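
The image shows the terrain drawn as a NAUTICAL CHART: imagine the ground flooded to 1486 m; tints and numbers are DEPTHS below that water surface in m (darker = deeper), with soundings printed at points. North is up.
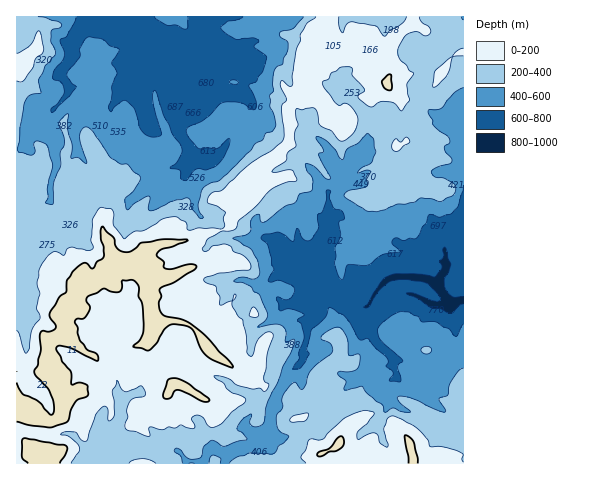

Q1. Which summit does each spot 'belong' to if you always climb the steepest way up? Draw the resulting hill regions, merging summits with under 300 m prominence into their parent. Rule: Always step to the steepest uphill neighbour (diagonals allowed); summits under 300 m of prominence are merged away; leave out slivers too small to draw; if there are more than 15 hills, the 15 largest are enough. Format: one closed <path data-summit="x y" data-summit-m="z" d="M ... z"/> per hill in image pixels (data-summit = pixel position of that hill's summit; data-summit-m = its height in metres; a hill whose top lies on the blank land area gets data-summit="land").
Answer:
<path data-summit="land" d="M463 16l-373 0-3 3-15 24-2 18-10 12 8 15-2 8-21 25-10 2-5 6-5 16-9 5 1 314 186 0 7-15 20 3 11-4 26-3 5-6-4-8 8-35 14-25 13-11 5-34 12-12-1-6-7-9-1-21 10-8 11 21 8 6 11 3 6 6 6 2 8-6 13 6-11 15-1 9 3 9 20 19 14 4 19 12 9-3 9-10 12-15-1-11 7 2z"/><path data-summit="land" d="M321 270l-10 8 1 21 7 9 1 6-12 12-5 34-13 11-14 25-6 18 0 12-2 5 4 8-3 5-5 2-23 2-11 4-20-3-6 14 259 1 1-124-7-3 0 13-20 23-9 3-19-12-14-4-20-19-3-9 1-9 11-15-13-6-8 6-6-2-6-6-11-3-8-6z"/><path data-summit="17 67" data-summit-m="1395" d="M89 16l-73 1 1 132 8-4 5-16 5-6 10-2 21-25 2-8-8-15 10-12 2-18z"/>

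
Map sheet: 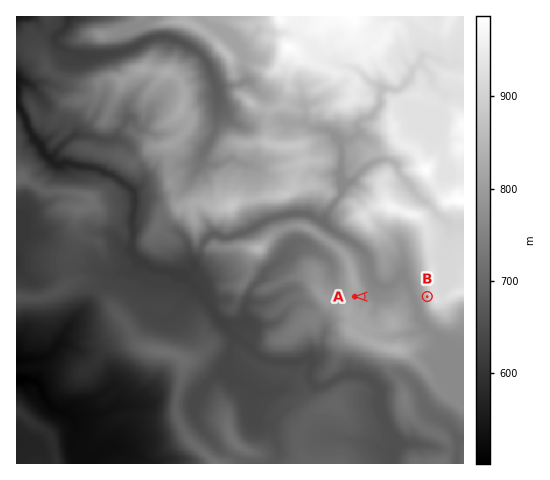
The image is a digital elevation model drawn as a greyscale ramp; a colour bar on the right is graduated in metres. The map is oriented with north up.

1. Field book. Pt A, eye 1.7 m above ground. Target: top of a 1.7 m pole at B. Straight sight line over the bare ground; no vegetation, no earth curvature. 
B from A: seen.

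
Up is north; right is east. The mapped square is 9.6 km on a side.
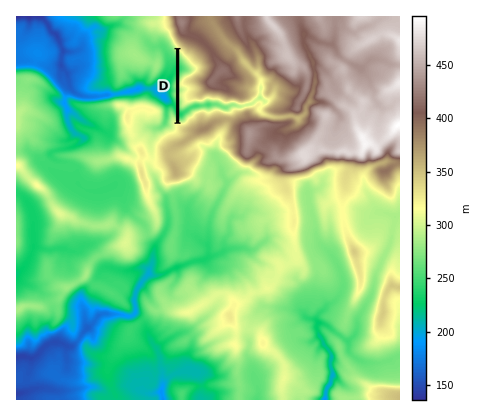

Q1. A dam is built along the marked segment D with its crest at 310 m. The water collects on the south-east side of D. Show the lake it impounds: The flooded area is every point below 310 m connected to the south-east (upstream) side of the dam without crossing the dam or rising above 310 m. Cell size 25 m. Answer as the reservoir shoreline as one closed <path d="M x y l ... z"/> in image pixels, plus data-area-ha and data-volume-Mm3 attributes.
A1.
<path d="M180 51l0 72 4 0 12-11 6-2 8 2 8-3 6 3 6 0 2-3 4-1 6 1 2-2 8-1 6-5 2 0 4 3 4-2-7-8 1-8-2-1-2 11-6 6-8 2-6 0-2-2-12 1-8-4-8-1-6 3-10 0-6 2-3-7 3-8-5-2 0-4 3-5 8-3 3-4 0-2-15-17z" data-area-ha="78" data-volume-Mm3="19.79"/>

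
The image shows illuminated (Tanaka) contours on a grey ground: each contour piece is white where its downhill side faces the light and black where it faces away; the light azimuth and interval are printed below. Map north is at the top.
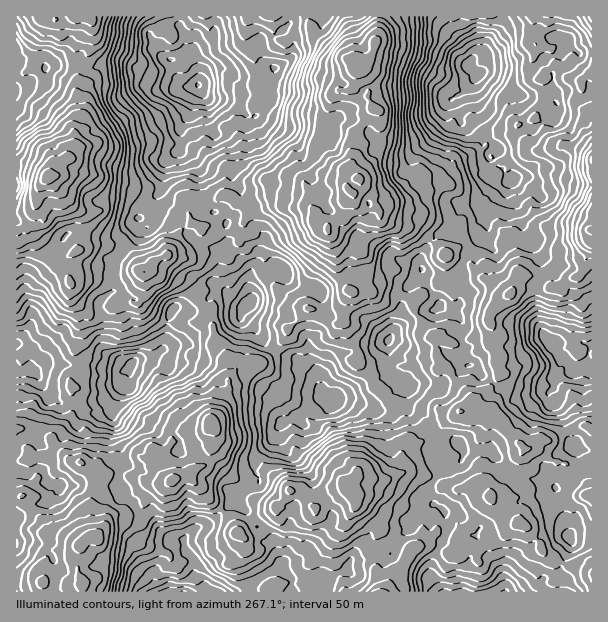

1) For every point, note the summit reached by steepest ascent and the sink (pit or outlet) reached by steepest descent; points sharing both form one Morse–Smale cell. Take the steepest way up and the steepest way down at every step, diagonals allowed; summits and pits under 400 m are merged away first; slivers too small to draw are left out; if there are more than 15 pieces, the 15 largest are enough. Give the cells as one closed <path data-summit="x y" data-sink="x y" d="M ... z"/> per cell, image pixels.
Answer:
<path data-summit="47 177" data-sink="470 63" d="M591 16l-143 1 4 13 20 24 0 6-3 5 11 10-6 6 0 15 7 27 11 18 7 8-3 1 2 2-6 7 13 12 6 11-16 0-7 6-8 14-18 3-2 2-8 18 2 9-14 0-10 9-9 15 1 11-19 22-3 27-9 20-4 4-12 4-15 0-10 6-12 3-8 8-8 14-1 13-3-18-10-16 0-14-8-15-13-11-23-4-14-9 2-9-4-13 4-11 6-9 0-6-18-15-6 0-6 4-2-1 0-22-8-9-6 0-8-4-10 14 6 6-2 12-12 10-12 2-16 7-14 13-9-1-7 5-12 2-38 0-4 4-4-1 2-12-3-13-10 4-8 0-11-8-9-18 1-17-6 9-10 5 0 197 10 0 12 8 13 3 18 21 11 2 10 7 5 0 7 5 8 0 7-5 5 0 9 7 6 0 12 6 16 2 7-4-5 0-5-6-8-15 0-6 11-2 9-11 5-1 9-9 15 0 6-4 5 5-2 19 11 18 7 7 12 6 15 19 16 6 5 0 12-14 9 0 16 16 6-8 11-7 13-5 12-13 5 3 13 2 12 0 8-5 5-5 3-24 4-4 10 2 5-4 9-13 28-15 8 0 9-13 10-7 10-11 3-6 0-18-6-13 1-12-6-14 6-12 18-15 5-15 7-2 13 3 14 11 9 0 7-8 11-3 5-8 1-9 8-15z"/><path data-summit="47 177" data-sink="198 84" d="M591 246l-7 14-1 9-5 8-11 3-7 8-9 0-14-11-13-3-6 2-6 15-18 15-6 15 6 11-1 12 6 13 0 18-9 14-10 7-13 16-8 0-28 15-11 15-13 0-4 4-3 24-10 8-15 2-13-2-5-3-12 13-13 5-11 7-6 8-16-16-9 0-12 14-21-6-7-6-3-8-5-5-12-6-10-11-8-14 2-19-5-5-6 4-15 0-9 9-5 1-9 11-11 2 0 6 8 15 5 6 5 0-7 4-16-2-8-4-10-2-9-7-5 0-7 5-8 0-7-5-5 0-10-7-11-2-18-21-13-3-12-8-9 0-1 163 575 1z"/><path data-summit="47 177" data-sink="198 84" d="M291 16l-274 0-1 214 10-4 6-9-1 17 13 22 7 4 8 0 13-5-1 27 7-4 38 0 12-2 7-5 9 1 14-13 12-6 19-5 11-14 0-6-6-6 10-13-5-5 5-9 0-7-10-29-5-5-9-4 1-24 11-13 0-6 6-14 0-7 9 11 24 5 17 13 7 1 7-8 2-6 7-4-1-12-4-5 5-3 3-9 13-7 7-8 0-16-11-8 9-9z"/><path data-summit="359 179" data-sink="470 63" d="M447 16l-67 0-2 22-4 4-1 11-5 7-14 0-2 3 2 6 8 6 6 15-1 6 6 14-19 25-4 12 2 15-3 3 0 5 5 6 6 3 1 6 14 11 15-2 20-13 16-5 0 10-10 10-11 4-13 2-9 8-22-1 6 6 1 6-4 18-6 6 8 12 2 19-8 13-9 3-5-5-8-17-1-15-9-27-12-7 0-6-8-15-5-6-39 0-19 8-9-2-6-4-9 0-16 10 1 4 12 2 8 9 1 23 7-4 6 0 16 12 2 9-6 9-4 11 4 13-2 9 14 9 23 4 13 11 8 15 0 14 10 16 3 18 1-13 8-14 8-8 12-3 10-6 15 0 12-4 4-4 9-20 3-27 19-22-1-11 9-15 10-9 14 0-2-9 8-18 2-2 18-3 12-18 8-3 11 1-6-11-13-12 0-2 2 1 4-6-2-2 3-1-15-20-9-27-1-21 6-6-11-10 3-5 0-6-20-24z"/><path data-summit="359 179" data-sink="198 84" d="M378 16l-85 0-1 5-9 9 11 8 0 16-7 8-11 5-5 11-5 3 4 5 1 12-7 4-2 6-7 8-7-1-17-13-24-5-9-12-6 28-11 13-1 24 9 4 9 11 6 23 0 7-5 6 2 5 3 2 3-4 14-8 9 0 6 4 9 2 19-8 39 0 5 6 8 15 0 6 12 7 0 5 8 16 2 21 8 17 5 5 9-3 8-13-1-15-9-16 6-6 4-18-1-6-6-6 22 1 9-8 13-2 11-4 10-10 0-10-3-1-13 6-20 13-15 2-12-9-3-8-6-3-5-6 0-5 3-3-2-15 4-12 19-25-6-14 1-6-6-15-8-6-2-6 2-3 14 0 5-7 1-11 4-4z"/>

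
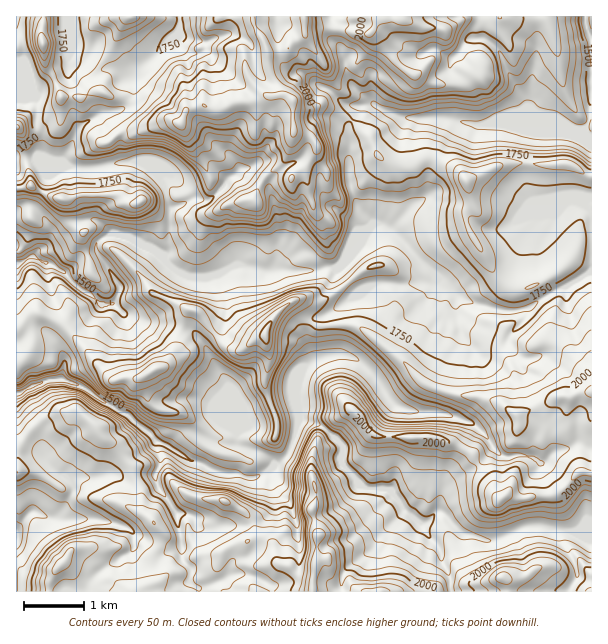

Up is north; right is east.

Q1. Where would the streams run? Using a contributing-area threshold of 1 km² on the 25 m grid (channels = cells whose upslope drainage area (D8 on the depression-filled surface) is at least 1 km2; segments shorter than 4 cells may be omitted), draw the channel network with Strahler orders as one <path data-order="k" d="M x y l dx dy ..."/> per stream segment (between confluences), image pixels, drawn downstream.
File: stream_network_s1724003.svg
<path data-order="1" d="M213 584l-6 1-1 2-11 0-6-5 0-4 2-2 0-9-9-9 0-15-2-1 0-9-1-2 0-4-2-2 0-12-3-3-6-10-9-11-3-6 0-4-1-2 0-4 4-6 0-14-1-1 0-9"/><path data-order="1" d="M134 548l0-14-6-6-6-3-3 0-6-3-8 0-1-1-5 0-1-2-45 0-2-1"/><path data-order="1" d="M563 530l-11 0-3-3-4 0-2-2-12 0-1 2-6 0-11 6-3 0-15 7-10 0-9-4-12-2 0-1-2 0-21-21-4 0-11 10-4 0-6-6-12-6"/><path data-order="2" d="M51 518l-7-2-8-4-4 0-15 15 0 4"/><path data-order="2" d="M404 510l-3-3 0-1-18-18-12 0-2-2-3 0-27-27 0-13-9-9-1-5-6-6-6-3-15-1-8 7"/><path data-order="1" d="M272 485l0-12-5 0"/><path data-order="1" d="M71 483l1 2 0 7-4 9-3 3 0 2-12 12-2 0"/><path data-order="2" d="M263 473l-6 4-12 0-5-3-13 0-2-1-6 0-4-3-6-2-3-3-6-3-5 0-1-1-6-2-8-6-4-1-3-3-11-6-4 0"/><path data-order="2" d="M267 473l-4 0"/><path data-order="1" d="M543 462l-3 0-4-4-6 0-2-2-4 0-2-1-18 1-6-3-6-6-4-9-15-15-3-1-5 0-7-5-5 0-1-1-9-2-2-1-21 0-1-2-8 0-1-1-3 0-2-2-3 0-6-3-10-10 0-2-3-3-2-4-3-3-3-6-16-17-6-3-8-1-1-2-12 0-2 2-4 0-2 1-7 2-6 4-2 0-15 15 0 51"/><path data-order="2" d="M158 443l0-2-2 0-7-9-5-1-16-15-8-3-9-8-7-3-20-15-6-3-12-3-4-3-15 2-8 4-6 0-10 8-6 1"/><path data-order="2" d="M294 429l0 3-1 2 0 6-2 1-3 12-21 20"/><path data-order="1" d="M237 393l0 51 5 3 4 0 2 2 12 3 6 3 6 6-2 4-7 8"/><path data-order="1" d="M507 344l0-5 2-3 15-15 1-3 0-9-1 0"/><path data-order="1" d="M459 327l0-9-1-1 0-6-2-2 0-15-3-3 0-1"/><path data-order="1" d="M123 314l-9-9-13 0-2-2"/><path data-order="2" d="M524 309l-5 0-1 2-15 0-2-2-6 0-1-1-5 0-1-2-11-1-16-8-8-7"/><path data-order="3" d="M99 303l-10-10-3 0-11-9-1 0-12-14-5-1-4-5-9-1-8-5-9 0-6 5-4 0"/><path data-order="2" d="M453 290l-22-23-2 0-4-4-2 0"/><path data-order="1" d="M378 284l3 0 2-2 6 0 1 2 23 0 1-2 20 0 0-4-5-9-6-6"/><path data-order="2" d="M270 270l-9 0-1-1-5 0-1-2-17 0-1 2-6 1-3 3-39 0-12-6-23-22"/><path data-order="2" d="M332 267l-8 0-4 3-50 0"/><path data-order="2" d="M423 263l-34-36"/><path data-order="1" d="M278 257l-2 1-1 8-5 4"/><path data-order="3" d="M153 245l-1-2-8-1-6-5-34 0-8 6 0 8 2 3 6 6 4 9 3 3 3 7 5 5 0 9-5 7 0 3-15 0"/><path data-order="2" d="M389 227l-6-3-8 3-40 40-3 0"/><path data-order="2" d="M170 210l0 39-3 3-2 0-10-7-2 0"/><path data-order="1" d="M410 207l-18 20-3 0"/><path data-order="1" d="M534 204l39 0 2 2 3 0 9 4 4 5 0 52-18 18-1 0-5 5-12 0-7 6-9 4-9 8-5 0-1 1"/><path data-order="2" d="M164 188l1 3 0 4 2 2 0 3 3 6 0 4"/><path data-order="1" d="M348 173l0 3 2 1 0 8 1 1 0 3 2 2 3 12 3 6 10 10 2 0 0 2-26 25-4 12-9 9"/><path data-order="1" d="M239 170l-12 10 0 2-6 6 0 1-9 9-3 2-17-2-12 8-9 1-1 3"/><path data-order="1" d="M69 149l-3 3-1 6 9 9 6 0 1 1 11 0 1-1 8 0 1-2 5 0 1-1 23-2 1 2 3 0 9 4 20 20"/><path data-order="2" d="M557 126l25 0 3-1 5-6 0-17 1-1 0-65-4-6 0-4-2-2 0-7"/><path data-order="1" d="M353 105l22 0"/><path data-order="2" d="M375 105l11 6 3 0 4 3 3 0 6 3 44 0 1 2 6 0 2 1 4 0 2 2 4 0 2 1 6 0 4 3 80 0"/><path data-order="1" d="M143 65l4-5 2 0 31-33"/><path data-order="1" d="M458 54l3-3 1-4 8-8 9 0 1-1 3 0 6 4 2 0 9 9 1 6 3 5 0 3 5 9 3 3 4 9 5 4 0 2 4 6 0 6 6 6 9 0 17 16"/><path data-order="1" d="M180 39l0-12"/><path data-order="1" d="M75 32l0-15"/><path data-order="2" d="M180 27l0-10-1 0"/>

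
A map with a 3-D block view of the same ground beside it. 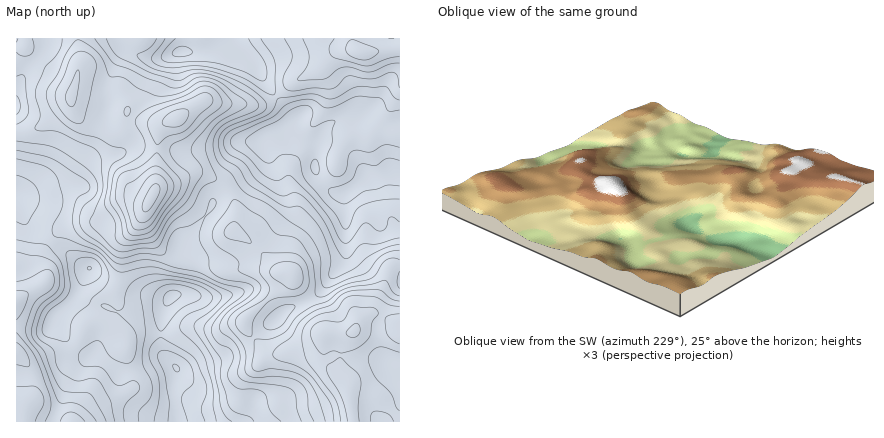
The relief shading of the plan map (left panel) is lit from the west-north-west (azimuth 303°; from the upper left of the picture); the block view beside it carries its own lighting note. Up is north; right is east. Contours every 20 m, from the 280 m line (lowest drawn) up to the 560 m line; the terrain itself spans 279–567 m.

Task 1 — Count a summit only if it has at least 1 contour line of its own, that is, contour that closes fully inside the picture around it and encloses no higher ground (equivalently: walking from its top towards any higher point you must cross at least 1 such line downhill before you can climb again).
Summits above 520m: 3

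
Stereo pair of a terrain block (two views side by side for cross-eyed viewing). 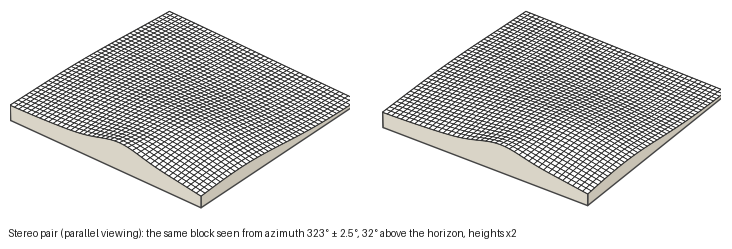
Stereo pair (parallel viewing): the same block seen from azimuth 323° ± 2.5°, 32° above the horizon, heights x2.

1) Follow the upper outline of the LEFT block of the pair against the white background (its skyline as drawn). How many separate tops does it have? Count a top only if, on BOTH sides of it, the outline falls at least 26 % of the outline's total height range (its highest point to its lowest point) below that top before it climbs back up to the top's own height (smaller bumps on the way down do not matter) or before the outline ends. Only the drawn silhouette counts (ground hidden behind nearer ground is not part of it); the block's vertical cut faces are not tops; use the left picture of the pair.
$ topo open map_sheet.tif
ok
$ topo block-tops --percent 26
1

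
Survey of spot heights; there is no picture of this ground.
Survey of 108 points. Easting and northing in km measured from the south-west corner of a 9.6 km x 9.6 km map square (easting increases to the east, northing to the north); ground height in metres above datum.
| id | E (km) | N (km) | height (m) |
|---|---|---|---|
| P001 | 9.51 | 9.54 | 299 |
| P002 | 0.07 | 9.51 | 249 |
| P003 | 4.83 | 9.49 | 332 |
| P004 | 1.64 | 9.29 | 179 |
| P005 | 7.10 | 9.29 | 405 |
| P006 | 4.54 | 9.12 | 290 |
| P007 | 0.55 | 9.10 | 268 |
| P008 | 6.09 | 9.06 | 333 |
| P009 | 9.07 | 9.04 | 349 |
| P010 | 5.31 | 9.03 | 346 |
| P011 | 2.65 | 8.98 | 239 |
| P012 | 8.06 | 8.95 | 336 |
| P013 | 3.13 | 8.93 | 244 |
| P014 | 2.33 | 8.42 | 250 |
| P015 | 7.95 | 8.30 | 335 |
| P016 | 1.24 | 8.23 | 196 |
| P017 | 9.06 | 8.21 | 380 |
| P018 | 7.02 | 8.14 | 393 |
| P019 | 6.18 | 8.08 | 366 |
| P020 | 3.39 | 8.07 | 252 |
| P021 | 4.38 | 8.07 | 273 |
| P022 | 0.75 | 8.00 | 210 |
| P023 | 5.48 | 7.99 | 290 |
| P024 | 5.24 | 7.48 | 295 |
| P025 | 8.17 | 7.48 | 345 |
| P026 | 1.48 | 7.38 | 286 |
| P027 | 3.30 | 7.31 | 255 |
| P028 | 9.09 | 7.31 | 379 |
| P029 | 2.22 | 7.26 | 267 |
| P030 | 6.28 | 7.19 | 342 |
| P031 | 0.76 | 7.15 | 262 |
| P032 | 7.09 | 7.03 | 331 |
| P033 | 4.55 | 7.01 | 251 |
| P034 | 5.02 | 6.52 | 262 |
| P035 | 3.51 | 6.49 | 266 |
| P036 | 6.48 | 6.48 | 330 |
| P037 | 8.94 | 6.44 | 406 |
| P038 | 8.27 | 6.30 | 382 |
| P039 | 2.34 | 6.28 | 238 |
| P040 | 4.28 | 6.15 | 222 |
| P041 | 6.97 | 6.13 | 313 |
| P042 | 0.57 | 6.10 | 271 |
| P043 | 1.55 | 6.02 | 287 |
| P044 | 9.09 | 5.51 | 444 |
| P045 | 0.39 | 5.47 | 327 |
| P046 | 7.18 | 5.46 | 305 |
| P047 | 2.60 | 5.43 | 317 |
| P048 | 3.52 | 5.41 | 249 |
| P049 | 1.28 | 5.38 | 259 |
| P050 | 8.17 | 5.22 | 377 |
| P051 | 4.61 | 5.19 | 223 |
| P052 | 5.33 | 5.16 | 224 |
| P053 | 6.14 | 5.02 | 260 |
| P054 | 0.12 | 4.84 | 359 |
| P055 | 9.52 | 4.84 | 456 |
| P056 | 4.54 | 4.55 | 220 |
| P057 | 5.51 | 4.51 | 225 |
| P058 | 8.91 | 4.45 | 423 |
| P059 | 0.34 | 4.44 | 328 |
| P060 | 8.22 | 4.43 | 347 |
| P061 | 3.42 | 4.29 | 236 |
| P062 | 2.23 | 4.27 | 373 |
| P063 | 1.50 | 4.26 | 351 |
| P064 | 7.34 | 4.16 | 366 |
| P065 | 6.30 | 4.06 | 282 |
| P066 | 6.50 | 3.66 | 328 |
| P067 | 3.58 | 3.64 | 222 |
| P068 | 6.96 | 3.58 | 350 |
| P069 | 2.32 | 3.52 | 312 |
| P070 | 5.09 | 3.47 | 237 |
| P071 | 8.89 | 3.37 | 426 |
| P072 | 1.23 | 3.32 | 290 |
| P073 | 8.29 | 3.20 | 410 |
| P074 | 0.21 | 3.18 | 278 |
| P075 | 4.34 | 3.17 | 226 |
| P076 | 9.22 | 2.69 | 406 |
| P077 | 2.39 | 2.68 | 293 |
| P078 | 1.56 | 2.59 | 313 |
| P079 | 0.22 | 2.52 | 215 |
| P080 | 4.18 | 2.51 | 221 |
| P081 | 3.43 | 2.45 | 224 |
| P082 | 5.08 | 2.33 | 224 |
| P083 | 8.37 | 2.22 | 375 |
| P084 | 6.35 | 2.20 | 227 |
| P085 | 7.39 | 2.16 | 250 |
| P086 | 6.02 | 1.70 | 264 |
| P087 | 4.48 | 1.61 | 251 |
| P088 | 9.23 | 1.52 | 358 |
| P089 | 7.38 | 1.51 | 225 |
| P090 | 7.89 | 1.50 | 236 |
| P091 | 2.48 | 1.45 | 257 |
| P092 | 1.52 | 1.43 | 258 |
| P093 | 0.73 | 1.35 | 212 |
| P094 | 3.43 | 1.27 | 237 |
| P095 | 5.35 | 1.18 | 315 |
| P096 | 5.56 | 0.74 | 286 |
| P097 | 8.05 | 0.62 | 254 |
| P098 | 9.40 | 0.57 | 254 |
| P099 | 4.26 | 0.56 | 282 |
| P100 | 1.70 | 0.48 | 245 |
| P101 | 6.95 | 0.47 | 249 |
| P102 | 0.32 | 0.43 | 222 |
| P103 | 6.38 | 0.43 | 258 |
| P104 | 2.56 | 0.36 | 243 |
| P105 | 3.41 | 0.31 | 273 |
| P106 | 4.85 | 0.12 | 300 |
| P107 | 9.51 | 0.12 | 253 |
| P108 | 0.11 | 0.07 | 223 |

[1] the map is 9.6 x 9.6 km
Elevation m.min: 175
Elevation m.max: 460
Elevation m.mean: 290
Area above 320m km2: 28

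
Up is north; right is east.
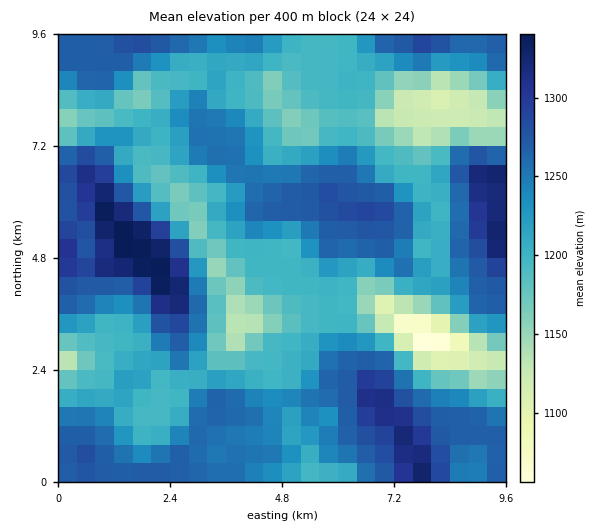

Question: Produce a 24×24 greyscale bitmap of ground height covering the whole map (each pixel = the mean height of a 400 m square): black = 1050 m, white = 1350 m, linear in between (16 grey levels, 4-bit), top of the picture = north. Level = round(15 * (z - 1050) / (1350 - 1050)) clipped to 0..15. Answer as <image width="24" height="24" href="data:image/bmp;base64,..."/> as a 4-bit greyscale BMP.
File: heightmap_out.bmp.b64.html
<image width="24" height="24" href="data:image/bmp;base64,Qk2WAQAAAAAAAHYAAAAoAAAAGAAAABgAAAABAAQAAAAAACABAAATCwAAEwsAABAAAAAAAAAAAAAAABEREQAiIiIAMzMzAERERABVVVUAZmZmAHd3dwCIiIgAmZmZAKqqqgC7u7sAzMzMAN3d3QDu7u4A////ALu7u7uqqYeIq97Kq7y6mruqqpiqvN3Kq7upiKuqqomrzO27u6qod4q7qoqbzdy7uoiId3q7qaqr3bqpiGd5h4iIh4m7zKdmVUZ4iKh3d4iru3MzNGd3irlkZ3iZlzACRph4m8p0Rnd3ZBElibqpret0Vnd3U0V5u7u7zupld3eHVoiKu8ze7tlWd3iYiamKvNvf7sdnd3m7u6eLzszu7IZ4qZq7u7iLzrztuGaJu7vMzLiK3s3rl2d5q7vLu5iL3c3Jdneaqqu7qHeL7ry4d4qqmIial3Z6u3iZiJqql2Z3dlRGVVZ3eJqph2Z3dERERHiGZ5qHdmd3dUMzRau5Z3iIdnd4hlVFaLu7qYiIh3d3iJqZm7u7y7qaqYd3m7y7uw=="/>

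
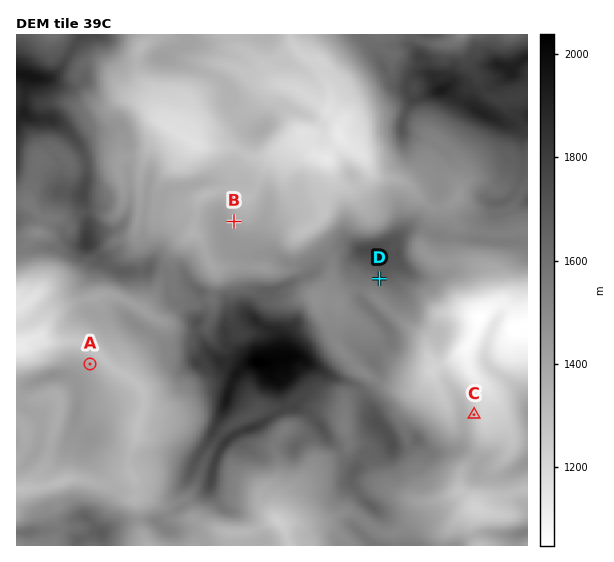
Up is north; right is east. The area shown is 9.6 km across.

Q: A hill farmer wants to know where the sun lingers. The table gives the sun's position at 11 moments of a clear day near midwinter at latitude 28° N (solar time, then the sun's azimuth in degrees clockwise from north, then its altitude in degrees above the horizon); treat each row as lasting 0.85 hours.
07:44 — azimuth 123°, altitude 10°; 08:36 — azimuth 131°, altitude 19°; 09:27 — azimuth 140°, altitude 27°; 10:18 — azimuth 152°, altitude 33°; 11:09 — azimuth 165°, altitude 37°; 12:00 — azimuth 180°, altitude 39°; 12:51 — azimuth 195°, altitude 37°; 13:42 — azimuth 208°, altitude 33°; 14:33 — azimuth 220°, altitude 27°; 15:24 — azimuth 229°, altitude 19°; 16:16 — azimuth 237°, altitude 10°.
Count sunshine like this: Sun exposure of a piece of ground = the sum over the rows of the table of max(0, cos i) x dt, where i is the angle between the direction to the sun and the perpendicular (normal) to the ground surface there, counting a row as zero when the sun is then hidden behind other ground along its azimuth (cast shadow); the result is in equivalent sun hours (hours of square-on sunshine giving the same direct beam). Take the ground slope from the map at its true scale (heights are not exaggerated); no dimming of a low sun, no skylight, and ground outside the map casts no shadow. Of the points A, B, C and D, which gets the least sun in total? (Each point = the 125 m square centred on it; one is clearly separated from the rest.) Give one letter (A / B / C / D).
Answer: A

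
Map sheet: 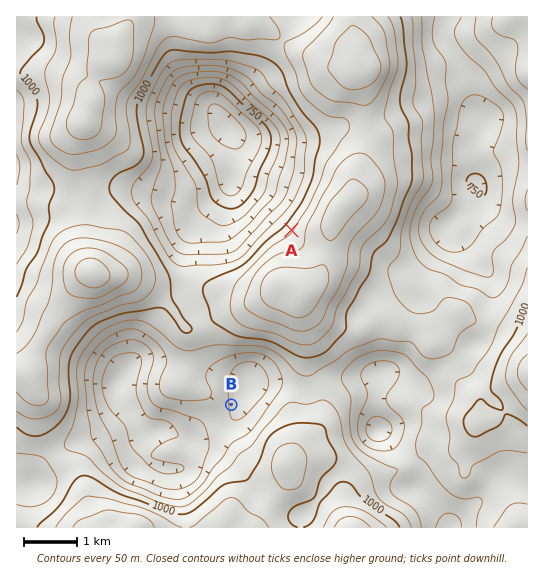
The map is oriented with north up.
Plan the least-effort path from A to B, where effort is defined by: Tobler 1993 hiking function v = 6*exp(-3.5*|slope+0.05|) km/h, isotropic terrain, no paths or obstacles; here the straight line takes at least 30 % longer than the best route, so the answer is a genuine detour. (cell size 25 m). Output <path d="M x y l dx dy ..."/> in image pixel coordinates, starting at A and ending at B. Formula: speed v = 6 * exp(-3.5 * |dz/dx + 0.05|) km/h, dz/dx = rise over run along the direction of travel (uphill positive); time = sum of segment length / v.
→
<path d="M291 230l-6 7-11 5-44 44-15 29 0 58 16 32"/>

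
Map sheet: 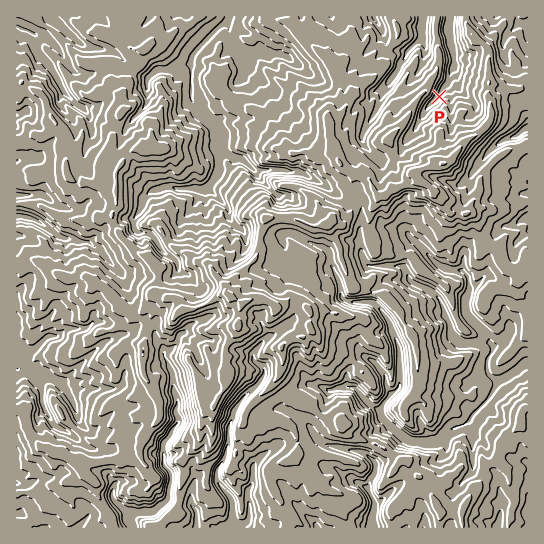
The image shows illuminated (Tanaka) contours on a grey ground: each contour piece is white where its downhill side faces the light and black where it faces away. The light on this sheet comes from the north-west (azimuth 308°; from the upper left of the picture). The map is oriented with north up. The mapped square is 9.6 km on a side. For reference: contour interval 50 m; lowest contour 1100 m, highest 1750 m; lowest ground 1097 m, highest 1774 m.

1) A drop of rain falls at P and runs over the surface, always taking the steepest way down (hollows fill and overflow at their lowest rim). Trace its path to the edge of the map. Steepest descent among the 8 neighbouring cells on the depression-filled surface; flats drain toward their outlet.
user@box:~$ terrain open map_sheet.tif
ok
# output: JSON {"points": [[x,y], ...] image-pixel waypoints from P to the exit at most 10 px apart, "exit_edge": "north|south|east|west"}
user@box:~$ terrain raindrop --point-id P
{"points": [[439, 97], [445, 86], [450, 75], [454, 65], [453, 54], [451, 43], [449, 33], [450, 22], [450, 17]], "exit_edge": "north"}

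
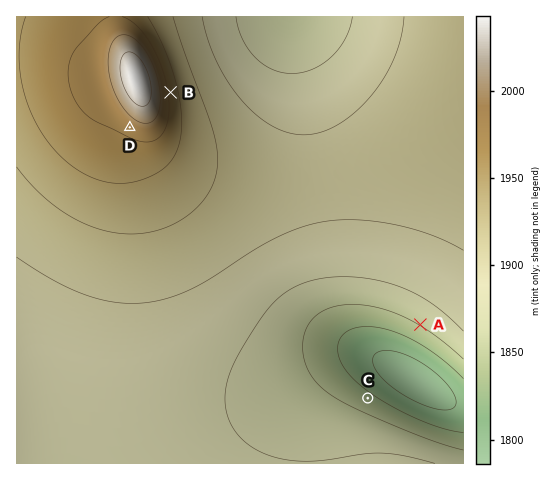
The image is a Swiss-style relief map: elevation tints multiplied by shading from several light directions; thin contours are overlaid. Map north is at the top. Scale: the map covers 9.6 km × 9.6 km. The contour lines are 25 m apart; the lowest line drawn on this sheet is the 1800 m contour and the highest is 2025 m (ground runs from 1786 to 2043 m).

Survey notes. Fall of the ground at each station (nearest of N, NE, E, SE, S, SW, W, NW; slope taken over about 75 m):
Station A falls SW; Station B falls E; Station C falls NE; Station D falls SW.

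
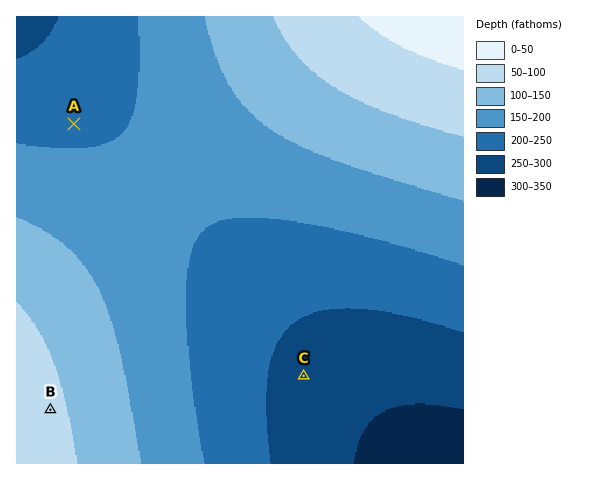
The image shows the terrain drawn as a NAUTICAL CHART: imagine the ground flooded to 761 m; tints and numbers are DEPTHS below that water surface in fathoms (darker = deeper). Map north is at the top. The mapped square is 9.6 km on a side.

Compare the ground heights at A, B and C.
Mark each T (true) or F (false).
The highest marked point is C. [F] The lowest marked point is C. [T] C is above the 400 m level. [F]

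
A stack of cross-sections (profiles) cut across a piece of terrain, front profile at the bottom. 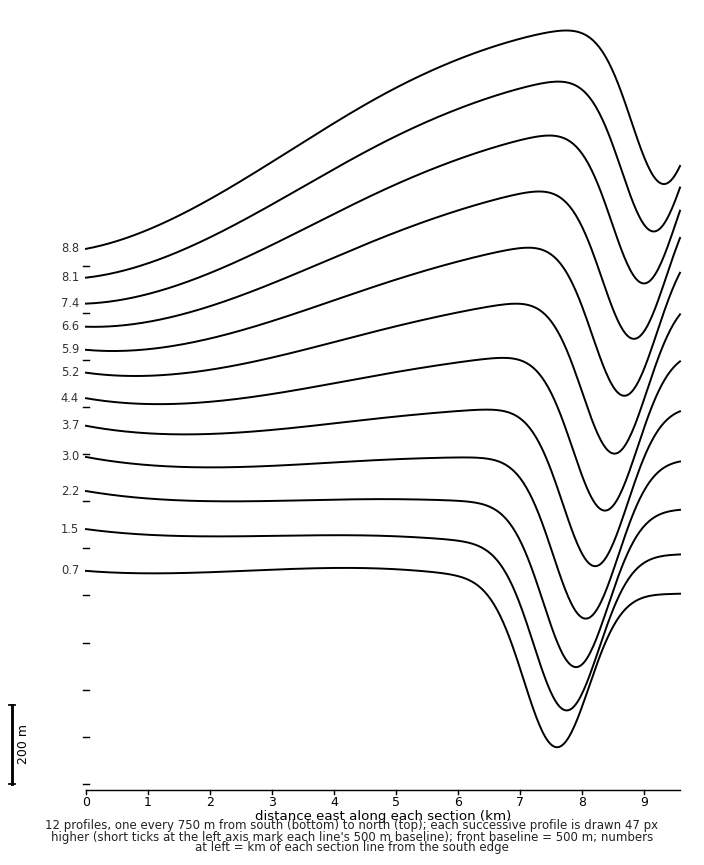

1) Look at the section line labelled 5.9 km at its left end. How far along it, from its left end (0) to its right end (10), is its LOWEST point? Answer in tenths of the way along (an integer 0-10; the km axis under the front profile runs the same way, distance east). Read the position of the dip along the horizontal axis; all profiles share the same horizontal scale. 9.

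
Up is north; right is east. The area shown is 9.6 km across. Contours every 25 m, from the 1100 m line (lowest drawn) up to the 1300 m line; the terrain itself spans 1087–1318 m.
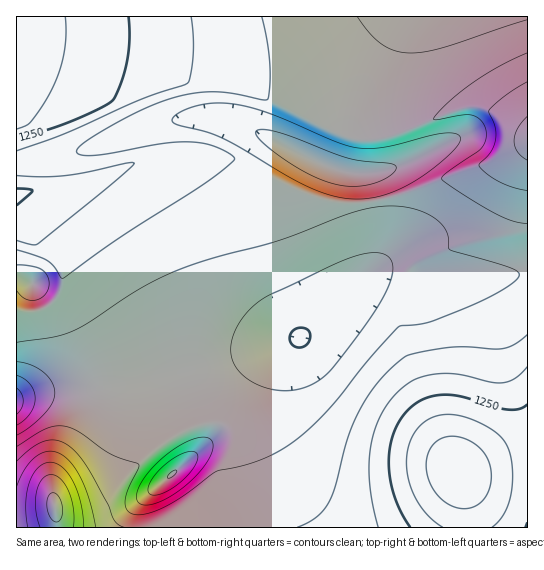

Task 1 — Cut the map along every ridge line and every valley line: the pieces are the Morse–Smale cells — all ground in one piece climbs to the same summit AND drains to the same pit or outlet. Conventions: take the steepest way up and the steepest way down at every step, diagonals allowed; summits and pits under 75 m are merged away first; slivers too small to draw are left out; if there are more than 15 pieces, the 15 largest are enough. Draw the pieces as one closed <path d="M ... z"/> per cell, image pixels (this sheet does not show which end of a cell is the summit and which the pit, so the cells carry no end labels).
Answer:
<path d="M527 16l-510 0-1 382 38-7 52-3 61-12 48-12 83-25 63-55 18-9 16 1 16 7 19 0 97-10z"/><path d="M527 273l-97 10-19 0-21-8-16 1-20 13-53 48-60 23-24 15-6 10-3 13 3 27-2 10-6 12-15 14 6-1 9 4 12 11 2 52 310 1z"/><path d="M274 347l-73 21-66 15-38 6-54 3-26 7-1 128 201 1 0-27-2-26-5-6-12-8-5-1-6 2 16-15 6-12 0-46 7-14 11-8z"/>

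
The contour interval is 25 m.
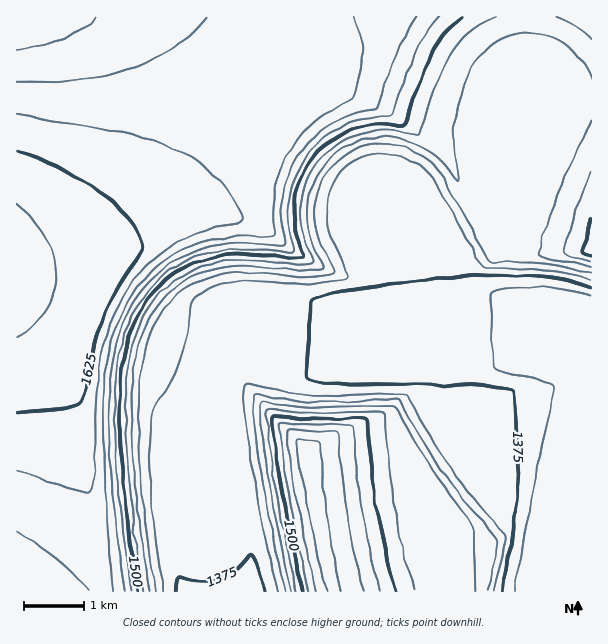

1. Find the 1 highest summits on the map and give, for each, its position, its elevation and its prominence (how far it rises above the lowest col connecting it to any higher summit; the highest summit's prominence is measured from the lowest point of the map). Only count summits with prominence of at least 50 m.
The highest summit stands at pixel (306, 450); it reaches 1586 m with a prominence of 197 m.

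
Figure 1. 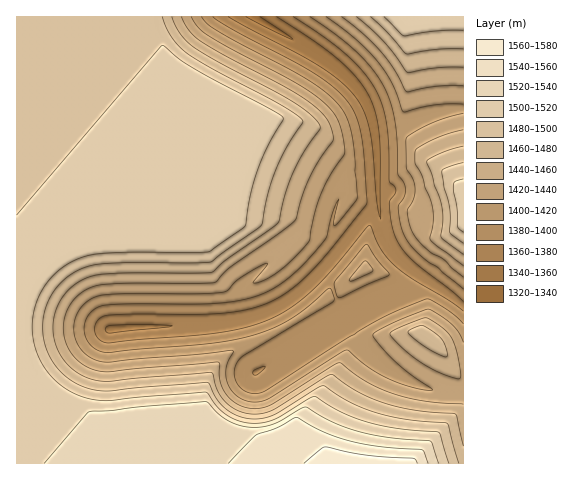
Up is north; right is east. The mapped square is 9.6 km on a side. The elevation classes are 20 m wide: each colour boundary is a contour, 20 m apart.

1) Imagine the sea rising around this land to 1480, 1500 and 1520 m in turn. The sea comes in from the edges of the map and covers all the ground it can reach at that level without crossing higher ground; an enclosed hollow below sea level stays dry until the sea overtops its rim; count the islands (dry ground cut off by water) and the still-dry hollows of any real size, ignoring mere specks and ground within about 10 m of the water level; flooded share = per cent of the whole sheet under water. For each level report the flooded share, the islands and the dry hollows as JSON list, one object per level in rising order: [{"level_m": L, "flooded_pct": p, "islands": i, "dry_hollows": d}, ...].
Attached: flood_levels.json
[{"level_m": 1480, "flooded_pct": 53, "islands": 0, "dry_hollows": 0}, {"level_m": 1500, "flooded_pct": 68, "islands": 0, "dry_hollows": 0}, {"level_m": 1520, "flooded_pct": 92, "islands": 0, "dry_hollows": 0}]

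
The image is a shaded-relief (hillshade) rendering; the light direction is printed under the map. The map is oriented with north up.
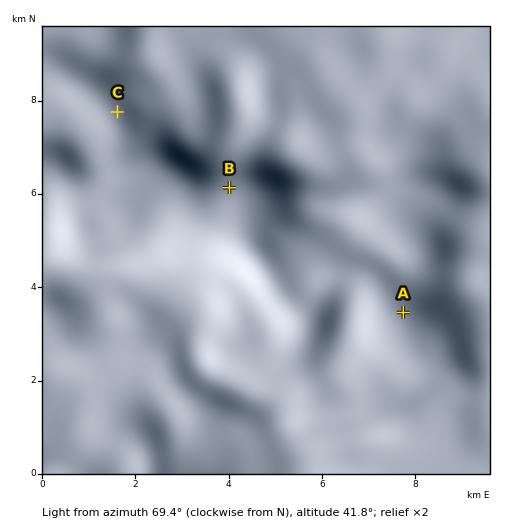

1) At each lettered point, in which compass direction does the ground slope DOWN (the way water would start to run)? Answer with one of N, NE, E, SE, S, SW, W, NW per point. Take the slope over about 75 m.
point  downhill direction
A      W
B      S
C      SW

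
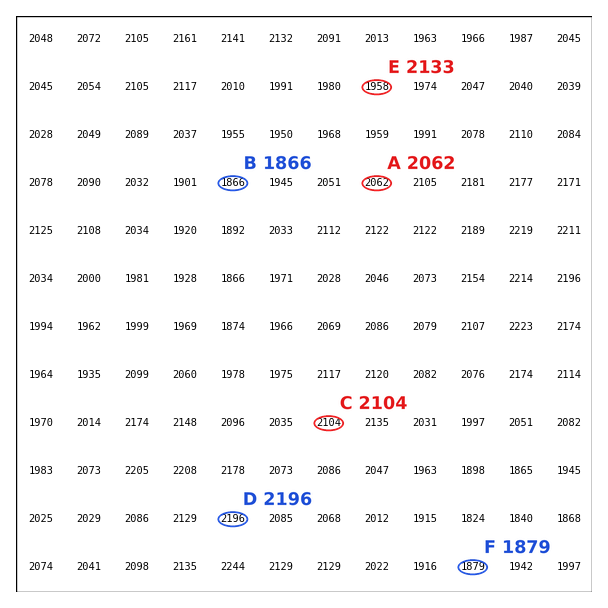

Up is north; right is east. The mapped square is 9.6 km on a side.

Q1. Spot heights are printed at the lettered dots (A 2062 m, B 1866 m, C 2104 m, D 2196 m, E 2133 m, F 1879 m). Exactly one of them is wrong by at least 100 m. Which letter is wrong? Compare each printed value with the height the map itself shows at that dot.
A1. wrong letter E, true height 1958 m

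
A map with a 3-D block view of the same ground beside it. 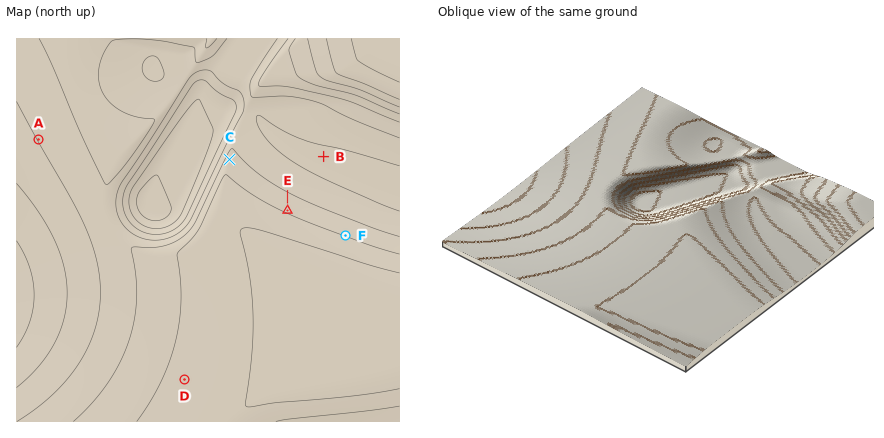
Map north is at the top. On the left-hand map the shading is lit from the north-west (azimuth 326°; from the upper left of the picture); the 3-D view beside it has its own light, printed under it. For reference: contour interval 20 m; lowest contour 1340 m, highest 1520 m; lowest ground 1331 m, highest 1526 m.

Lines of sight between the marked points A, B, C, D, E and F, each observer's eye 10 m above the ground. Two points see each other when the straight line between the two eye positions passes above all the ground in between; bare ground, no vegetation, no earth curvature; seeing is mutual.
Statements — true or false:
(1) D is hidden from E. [true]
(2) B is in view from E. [true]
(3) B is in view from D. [false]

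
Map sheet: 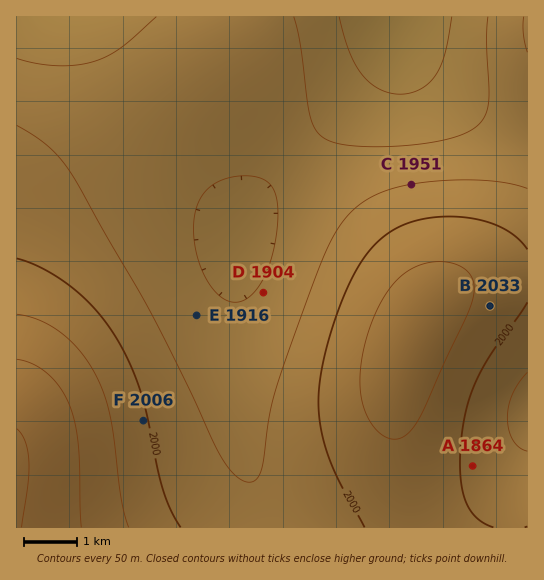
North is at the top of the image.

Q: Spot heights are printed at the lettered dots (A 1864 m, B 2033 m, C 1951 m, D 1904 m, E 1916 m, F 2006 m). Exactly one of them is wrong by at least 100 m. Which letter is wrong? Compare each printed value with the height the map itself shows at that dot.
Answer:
A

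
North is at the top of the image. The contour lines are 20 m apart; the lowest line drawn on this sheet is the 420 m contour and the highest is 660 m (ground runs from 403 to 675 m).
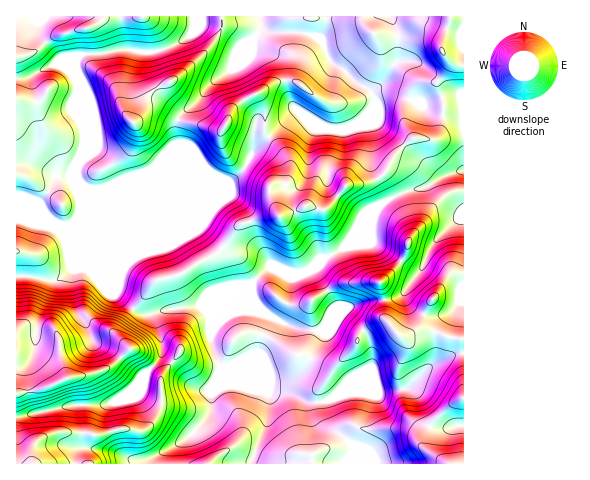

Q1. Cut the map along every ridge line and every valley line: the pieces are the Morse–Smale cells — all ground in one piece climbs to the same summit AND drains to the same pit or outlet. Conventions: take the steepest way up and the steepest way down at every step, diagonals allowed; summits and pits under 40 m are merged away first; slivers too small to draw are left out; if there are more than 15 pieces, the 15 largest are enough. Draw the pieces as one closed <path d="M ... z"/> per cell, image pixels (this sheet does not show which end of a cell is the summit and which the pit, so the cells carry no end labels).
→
<path d="M392 94l-13 1-5 4-3 11-11 11-16 8-17-1-30-16-45 41-8 16-12 11-10 5-106 0-14 4-13 0-8-6-1 26 35 85 21 17 7 4 8 0 13-5 40-6 48-21 17-15 11 0 13 5 15-1 11-6 7-8 17-10 29-28 11-17 21-11 21-4 22-13 16-4 1-53-29-4-22-14z"/><path d="M81 210l-4 8-8 7-9 0-8-4-36 0 0 195 8 0 44-10 43-3 14-8 20-20-3 16 12 5 13 0 20-8 20 2 10-14-6 19 1 11-2 8-24 26-27 14-4 4-1 5 97 1 16-40 2-28-6-6-25-9-13-13 10-2 42 16 17-4 11-10 18-32-4-6 17-22 0-3-18-28-2-8-11 4-12 0-13-5-11 0-17 15-48 21-61 11-28-21z"/><path d="M463 171l-16 4-22 13-14 2-18 7-10 6-7 7-4 12 0 20 39 26 6 2 5-1-20 26-12 5-27 2-33 13-7 13-4 2 4 6-15 28-10 11-8 5-10 2-10-1-35-15-10 2 13 13 25 9 6 6-1 23-14 35-2 10 212-1z"/><path d="M194 16l-178 1 1 203 35 1 8 4 9 0 10-10 1-33-3-14 7-23 0-16-4-10 0-38-3-11 1-13 4-3 15 0 20-4 15 0 7 2 25-2 17-8 11-9z"/><path d="M197 16l-2 1-2 12-4 7-25 14-10 2-37-2-20 4-15 0-4 3-1 13 3 11 0 38 4 10 0 16-5 12-2 17 7 12 5 3 13 0 17-5 32-14 11-13 15-13-1-19 6-12 19-15 13-17 19-14 6-14 10-11-8 2-12-13-12-5-15-2z"/><path d="M252 39l-13 14-6 14-19 14-13 17-19 15-6 12 1 19-8 6-18 20-34 15 105 0 7-2 15-14 8-16 46-42-7-7-3-9-4-34-6-5-23-6z"/><path d="M144 376l-19 19-14 8-43 3-51 10-1 47 137 1 2-6 4-4 27-14 20-21 5-8 0-16 6-16-10 11-20-2-20 8-13 0-12-5z"/><path d="M390 16l-192 1 4 7 15 2 12 5 12 13 11-5 10-13 2 4 8 2 28 0 15 4 8 6 10 22 13 7 10 11 16 9 14-10 4-11 8-8 0-30z"/><path d="M262 26l-9 14 0 8 25 8 6 5 4 34 3 9 9 9 27 15 17 1 16-8 11-11 3-7-2-11-16-10-10-11-15-9-8-20-5-5-18-5-28 0-8-2z"/><path d="M463 16l-72 0 7 16 0 30-8 8-4 11-15 10 3 7 8-4 10 0 22 7 12 1 20-7 13-1 4 10z"/><path d="M372 218l-29 30-17 10-10 11 2 8 18 28-4 10 31-13 32-4 11-7 14-19-48-30z"/><path d="M459 94l-13 1-20 7-10 0 19 12 28 4 1-14z"/>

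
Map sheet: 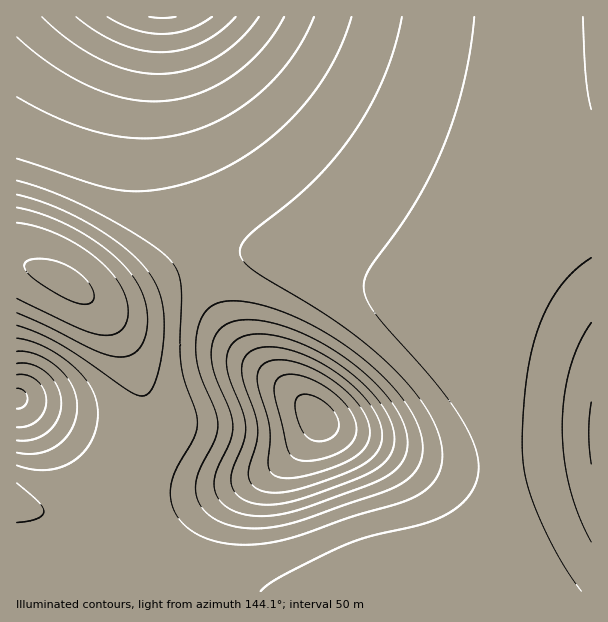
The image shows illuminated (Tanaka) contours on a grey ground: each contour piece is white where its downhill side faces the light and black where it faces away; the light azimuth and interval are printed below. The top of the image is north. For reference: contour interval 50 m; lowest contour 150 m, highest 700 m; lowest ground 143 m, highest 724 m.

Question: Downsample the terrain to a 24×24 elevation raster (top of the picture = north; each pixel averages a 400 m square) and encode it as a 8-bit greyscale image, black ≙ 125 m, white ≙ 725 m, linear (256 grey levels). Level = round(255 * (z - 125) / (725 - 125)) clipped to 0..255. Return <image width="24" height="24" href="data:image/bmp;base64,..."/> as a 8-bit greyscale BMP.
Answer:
<image width="24" height="24" href="data:image/bmp;base64,Qk12BgAAAAAAADYEAAAoAAAAGAAAABgAAAABAAgAAAAAAEACAAATCwAAEwsAAAABAAAAAAAAAAAAAAEBAQACAgIAAwMDAAQEBAAFBQUABgYGAAcHBwAICAgACQkJAAoKCgALCwsADAwMAA0NDQAODg4ADw8PABAQEAAREREAEhISABMTEwAUFBQAFRUVABYWFgAXFxcAGBgYABkZGQAaGhoAGxsbABwcHAAdHR0AHh4eAB8fHwAgICAAISEhACIiIgAjIyMAJCQkACUlJQAmJiYAJycnACgoKAApKSkAKioqACsrKwAsLCwALS0tAC4uLgAvLy8AMDAwADExMQAyMjIAMzMzADQ0NAA1NTUANjY2ADc3NwA4ODgAOTk5ADo6OgA7OzsAPDw8AD09PQA+Pj4APz8/AEBAQABBQUEAQkJCAENDQwBEREQARUVFAEZGRgBHR0cASEhIAElJSQBKSkoAS0tLAExMTABNTU0ATk5OAE9PTwBQUFAAUVFRAFJSUgBTU1MAVFRUAFVVVQBWVlYAV1dXAFhYWABZWVkAWlpaAFtbWwBcXFwAXV1dAF5eXgBfX18AYGBgAGFhYQBiYmIAY2NjAGRkZABlZWUAZmZmAGdnZwBoaGgAaWlpAGpqagBra2sAbGxsAG1tbQBubm4Ab29vAHBwcABxcXEAcnJyAHNzcwB0dHQAdXV1AHZ2dgB3d3cAeHh4AHl5eQB6enoAe3t7AHx8fAB9fX0Afn5+AH9/fwCAgIAAgYGBAIKCggCDg4MAhISEAIWFhQCGhoYAh4eHAIiIiACJiYkAioqKAIuLiwCMjIwAjY2NAI6OjgCPj48AkJCQAJGRkQCSkpIAk5OTAJSUlACVlZUAlpaWAJeXlwCYmJgAmZmZAJqamgCbm5sAnJycAJ2dnQCenp4An5+fAKCgoAChoaEAoqKiAKOjowCkpKQApaWlAKampgCnp6cAqKioAKmpqQCqqqoAq6urAKysrACtra0Arq6uAK+vrwCwsLAAsbGxALKysgCzs7MAtLS0ALW1tQC2trYAt7e3ALi4uAC5ubkAurq6ALu7uwC8vLwAvb29AL6+vgC/v78AwMDAAMHBwQDCwsIAw8PDAMTExADFxcUAxsbGAMfHxwDIyMgAycnJAMrKygDLy8sAzMzMAM3NzQDOzs4Az8/PANDQ0ADR0dEA0tLSANPT0wDU1NQA1dXVANbW1gDX19cA2NjYANnZ2QDa2toA29vbANzc3ADd3d0A3t7eAN/f3wDg4OAA4eHhAOLi4gDj4+MA5OTkAOXl5QDm5uYA5+fnAOjo6ADp6ekA6urqAOvr6wDs7OwA7e3tAO7u7gDv7+8A8PDwAPHx8QDy8vIA8/PzAPT09AD19fUA9vb2APf39wD4+PgA+fn5APr6+gD7+/sA/Pz8AP39/QD+/v4A////AFhWVFJRUFBPTk1LSUZEQkA+PTw7PD9FTVNSUFBQUFJUV1dVUUxIRUNBPz49P0JKVU1NTU5PUlhham9vaF5VT0tIRUNBQkZPXEhMTU5PVV9wg5OZkoNzZ19XUEpFRUpUY1BUU1FQVWB1kKy9v7Sij35tXVBIR0xXaGtpX1ZRUlpsiKrJ297Rup1/ZVNJSE5abJCCbVxST1Rie5/H5/bu0amCY1BHR05bbayUdl5RTVJhfKLN7/vsyJx0WUpERk5bba2ScVhLSlRqirLW6+fNpX5gTURCRU1aaop2WUM8QlZzlbXLzbyefWFPRUFBRExXZV5LNCcpOlV0kKOon4tzXk9GQUBAQ0pTXzMiFRIeNlVvf4WBdmhaT0hDQUBAQkdPWBQMCQ4hPVdobm1nX1dQS0dEQkBAQkVKUgsKDRszTV5kZGFdWFNPS0hFQ0FAQUNGSxAUITZOXmRlY2BcWFRRTkpHREJBQEFDRScyRVhlamtpZmNgXFhUUE1JRkNBQD8/QE1ZZm9yc3JwbWllYVxYVE9MSEVCQD49PWxzeHt8fHp4dHBrZmFcV1JOSkZDQD08Onx/goSFhoSCfXhybGZgW1VQTEdDQD07OISHi46RkpGNiIJ6c2xlXlhTTklEQT06N4uQlZqeoJ+clY2Ee3JqYlxVT0pFQT06NpSaoamvsrKtpZqOg3lvZl9YUUxGQj46Np2msLrDycnDt6majH90amFaU01HQj46Nqi0wc/c5ebdzbqnlYZ5bmRbVE5IQz46Ng=="/>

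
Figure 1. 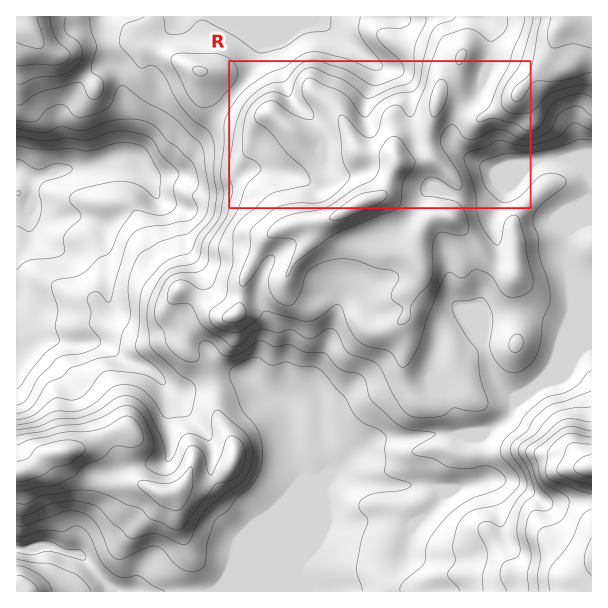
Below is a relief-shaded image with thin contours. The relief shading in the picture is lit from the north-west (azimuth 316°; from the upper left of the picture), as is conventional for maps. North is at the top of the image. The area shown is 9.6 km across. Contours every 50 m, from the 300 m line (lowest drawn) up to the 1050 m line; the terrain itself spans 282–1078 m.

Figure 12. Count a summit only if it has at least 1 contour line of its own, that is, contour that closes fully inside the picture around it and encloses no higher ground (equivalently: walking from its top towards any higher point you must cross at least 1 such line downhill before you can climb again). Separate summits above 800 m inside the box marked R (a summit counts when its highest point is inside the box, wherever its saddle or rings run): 2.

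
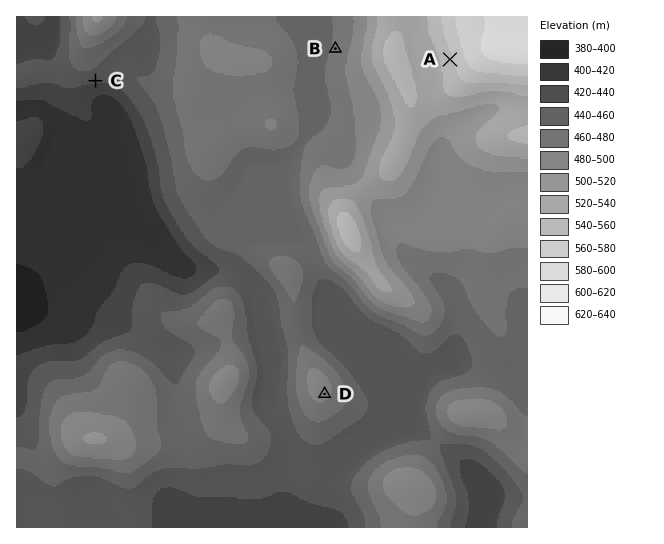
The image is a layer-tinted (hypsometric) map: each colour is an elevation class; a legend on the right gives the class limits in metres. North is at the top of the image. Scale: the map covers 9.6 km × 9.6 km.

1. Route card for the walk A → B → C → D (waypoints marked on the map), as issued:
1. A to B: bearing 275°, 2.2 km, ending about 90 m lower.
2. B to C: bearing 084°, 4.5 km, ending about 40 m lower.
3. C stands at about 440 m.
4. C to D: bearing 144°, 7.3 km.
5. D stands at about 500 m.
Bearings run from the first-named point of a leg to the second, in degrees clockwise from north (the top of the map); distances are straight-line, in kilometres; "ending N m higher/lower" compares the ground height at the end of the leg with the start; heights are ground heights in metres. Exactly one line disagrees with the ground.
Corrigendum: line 2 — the bearing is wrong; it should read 262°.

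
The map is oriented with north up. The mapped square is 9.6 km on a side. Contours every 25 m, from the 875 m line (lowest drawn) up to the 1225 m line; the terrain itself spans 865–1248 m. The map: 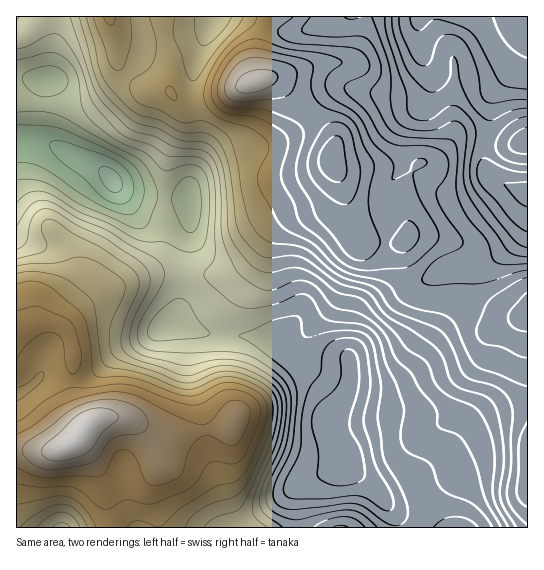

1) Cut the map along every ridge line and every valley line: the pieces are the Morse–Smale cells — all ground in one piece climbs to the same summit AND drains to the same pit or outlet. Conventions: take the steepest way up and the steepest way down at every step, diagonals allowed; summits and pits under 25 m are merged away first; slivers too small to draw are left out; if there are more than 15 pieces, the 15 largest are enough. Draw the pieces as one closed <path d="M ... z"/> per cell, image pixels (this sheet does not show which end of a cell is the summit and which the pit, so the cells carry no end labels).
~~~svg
<path d="M179 271l-18 1-16 4-43 15-17 12-17 18-4 6 7 11 2 12-1 39 4 14 11 24 11-8 24-2 15 6 22 16 46-10 20-1 8-4-6 58 5 20 7 13 10 13 48 0-1-31 3-8 10-9 30-11 9-7-3-9-12-16-4-11 0-7 14-18 2-8-12-10-42-24-17-18-24-5-45-3-27-8-8 0 10-22z"/><path d="M162 16l-23 1 4 20 0 14-4 11-21 22-16 13-33 18-6 14-3 17 13 10 26 12 20 20 6 3 28 6 34 2 2 2 2 25-11 45 26 4 17-2 11-4 15-10 28-35 12-7 26-6 8-4 9-9 5-13-1-14-4-8 3-22-6-10-19-16-17 17-20 11-14 4-25 2-19 8-14 12-11 18 9-38 0-28-4-18-16 0-10-13 0-35-5-18z"/><path d="M405 287l-31 16-11 10-7 26-7 15 0 32-6 15-14 18 3 15 15 21 1 11 33 29 8-2 26-14 22-18 29-33 17-12 27-11 18-3-1-86-16 1-18-2-39-15-37-1-6-3z"/><path d="M23 77l-7 1 0 251 3 0 20-8 15 2 9 4 22-24 17-12 43-15 16-4 18-1 12-45-2-25-2-2-34-2-28-6-6-3-20-20-26-12-15-9-12-4-5-5-1-9 4-43 3-5z"/><path d="M337 172l-1 18-4 8-9 9-12 5-22 5-12 7-24 30-19 15-17 6-36-3-1 31-5 15-6 7 36 8 45 3 24 5 17 18 42 24 13 10 5-14-2-25 7-15 7-26 11-10 30-16-4-26 1-14 3-4-31 0-12-3-5-5z"/><path d="M473 16l-54 1 6 61-8 11-16 6-14 0-46-7-11 5-19 21 18 17 6 10-3 22 11 24 9 39 4 9 5 5 29 4 13-1 5-5 1-5-5-27 0-11 5-20 4-6 8-6 8 0 9-4 21-20 26 2 4-18 2-24 21-30-16-18-13-24z"/><path d="M122 417l-24 2-5 2-16 18 14 18 10 21 7 29 2 21 138-1-16-25-5-20 4-57-72 14-22-16z"/><path d="M475 139l-18 1-19 19-20 5-9 11-5 20 0 11 5 27-8 14-1 8 5 32 18-6 26-13 34-4 27-17 15-20 3-8 0-26-15-5-19-9-6-6-4-12 1-19z"/><path d="M527 403l-17 2-27 11-17 12-27 31-24 20-26 14-9 2 13 16 28 17 106 0z"/><path d="M418 16l-75 0-9 5-37 11-14 0-17-5-7 24 0 30 6-2 10 1 35 33 20-20 11-5 46 7 24-3 6-3 8-11 0-13-4-14z"/><path d="M138 16l-82 1 0 17-4 19-1 22-7 11-3 25-1 20 1 7 5 5 16 6-2-11 9-23 33-18 16-13 21-22 4-11 0-14z"/><path d="M47 321l-13 2-18 7 1 121 44-2 14-8 12-15 0-4-11-19-4-14 1-39-2-12-8-11z"/><path d="M78 440l-23 11-39 0 1 77 92-1 0-12-8-37-10-21z"/><path d="M273 79l-18 2-34 15-26 7 4 18 0 28-8 30 0 5 10-15 14-12 19-8 25-2 14-4 20-11 18-18-32-31z"/><path d="M527 220l-3 10-7 9-23 20-16 6-33 4-22 12-17 6 1 4 10 8 37 1 39 15 33 2 2-2z"/>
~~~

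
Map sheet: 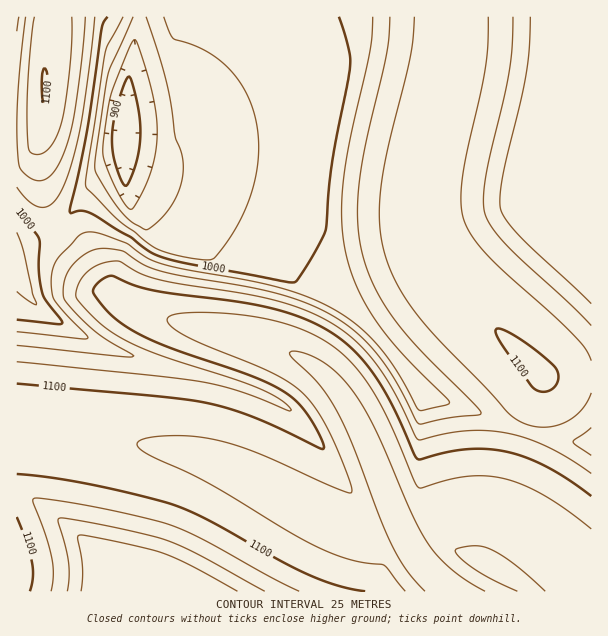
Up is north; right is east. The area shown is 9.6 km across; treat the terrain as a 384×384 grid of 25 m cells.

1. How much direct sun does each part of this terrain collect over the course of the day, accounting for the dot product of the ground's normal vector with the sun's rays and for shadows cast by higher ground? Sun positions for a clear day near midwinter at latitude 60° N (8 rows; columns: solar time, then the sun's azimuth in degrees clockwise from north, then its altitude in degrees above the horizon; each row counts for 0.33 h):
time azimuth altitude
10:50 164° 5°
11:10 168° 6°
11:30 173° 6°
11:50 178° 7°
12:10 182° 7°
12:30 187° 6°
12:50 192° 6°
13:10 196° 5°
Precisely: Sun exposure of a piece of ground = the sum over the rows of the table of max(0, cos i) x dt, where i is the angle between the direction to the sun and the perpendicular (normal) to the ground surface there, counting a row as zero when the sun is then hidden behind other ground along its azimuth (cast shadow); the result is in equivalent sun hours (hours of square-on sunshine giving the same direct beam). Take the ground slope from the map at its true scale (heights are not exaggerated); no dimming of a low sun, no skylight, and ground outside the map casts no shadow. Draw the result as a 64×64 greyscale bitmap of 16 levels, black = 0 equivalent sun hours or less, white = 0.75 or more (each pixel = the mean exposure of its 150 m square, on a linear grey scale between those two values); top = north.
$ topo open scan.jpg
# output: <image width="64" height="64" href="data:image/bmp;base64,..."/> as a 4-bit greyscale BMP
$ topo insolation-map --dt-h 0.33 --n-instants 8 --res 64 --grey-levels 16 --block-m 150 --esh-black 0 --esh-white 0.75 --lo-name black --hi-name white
<image width="64" height="64" href="data:image/bmp;base64,Qk12CAAAAAAAAHYAAAAoAAAAQAAAAEAAAAABAAQAAAAAAAAIAAATCwAAEwsAABAAAAAAAAAAAAAAABEREQAiIiIAMzMzAERERABVVVUAZmZmAHd3dwCIiIgAmZmZAKqqqgC7u7sAzMzMAN3d3QDu7u4A////AGZmZmZlVVVVVVVWiruqqqqZmZmZmamYdlQyEAFXd3ZmZmZmZmVVVVVVVoq7qqqpmZmZiIiJmIdlQhEBR3d3ZmVVVVVVVVVVVVaKu6qqqZmZiIiIiImIdlQhETeHd3ZmVVVVVVVVVVZnmru6qqmZmYiIiHd3eIdlQyFHiHd3ZmVVVVRERFZniru7uqqpmZmIiId3d3d4dlQyR4iHd2ZmVVVURERHq7u7u7qqqZmZiIh3d3dmZndmVDV3d3d2ZmVVVERERHu7u7u6qqqZmYiId3d2ZmZmd2VDVnd3d2ZmVVVERERHu7u6qqqqmZmIiId3dmZmVVZ2ZURmZmZmZlVVRERERIqqqqqqqZmZiIiHd3ZmZlVVV3ZURVVmZmZVVVREQ0RZqqqqqZmZmYiIh3d2ZmZVVVRnZlRFVVVVVVVUREMzRpqpmZmZmZiIiId3d2ZmVVVURXdlVEREVVVVREREMzN5mZmZmYiIiIiHd3dmZlVVVERHdmVENERERERERDMzMpmYiIiIiIiHd3d2ZmZVVVREQ1d2ZUMzM0RERDMzMzIiiIiIiId3d3d3dmZmVVVUREM0d3ZVQzMzMzMzMzMiIiKId3d3d3d3ZmZmZlVVVEREMzaHZlRDIiIzMzMiIiIiEXd3d3dmZmZmZmVVVVRERDMzWIdlVDMiIiIiIiIiIRERZmZmZmZmZVVVVVVEREQzMySId2VEMiEREiIhERESM0RmZmZVVVVVVVVERERDMzMiOJh2VUMyERERERERNXiZmVVVVVVVVUREREREMzMzIiJ5mHZUQyIQABEREkeJmZmZVVVERERERERDMzMzMiIiJ6mHZVQyIRAAAAJXiIiIiIhERERERDMzMzMzMyIiIiOLqYdlQzIREAATaIiIiIiIiEQzMzMzMzMyIiIiIiISfMuodlRDIRE0R4mYiHd3d3d3MzMzMyIiIiIiIiERJIzduph2VDIREUaZmYiHd2ZmZmYiIiIiIiIhEREREki93cuph2VDIRETaZmYiHd2ZmZmZiIiIhEREREREkac3dzLqph2VDIREBWJmYiHd3ZmVVVVERERERERETac3d3Mu6mYdlQzIRAASJmYiHd3ZmVVVVURERAAABN73dzMu6qZiHZVQyEQAAJ5mYiHd3ZmVVRERAAAAAAVrdzLuqqZiHdmVEMiEAAAFomIiHd3ZmVVREQzAAAABb3Mu6mZiHdmVUQzIRAAAABYmIiHd2ZmVVREQzMAAAKcy7qZiHdmVUQzMhEAAAAAA3iIiHd2ZmVVREQzMwAAXMu6mIdmVUQzIiEQAAAAAAAmiIh3d2ZmVVREQzMiESjMupiHZUQzIhEQAAAAAAAAAVeIh3d2ZmVVREMzMiJEi5mZh2VDMhEQAAAAAAAAAAAUeIh3d2ZmVVREMzMiIkWHZVRWVDIQAAAAAAAAAAAAAUZ4d3d2ZmVVREMzMiIkN3ZUMyIzIQAAAAAAAAAAAAAjV3d3d2ZmVVREMzMiIkVXZUMyEREQAAAAAAAAAAAAEjRnd3d2ZmVVREMzMiIkVXdUMyIRAAAAAAAAAAAAABI0RXd3dmZmVVVEQzMiIkVVdlQyIhAAAAAAAAAAAAASI0VWd3ZmZmZVVEQzMiIlVVV3ZCIiEAAAAAAAAAABEiNFVVZmZmZmZVVURDMiIlVVVYd2QzIQAAAAAAAAESI0RVVVVmZmZmZlVVREMyIlVVVViIh0MhAAAAAAAREjNERVVVVWZmZmZlVVVEQzIlVVVVWZiIYyEAAAABEiM0REVVVVVVZmZmZlVVVVREM0VVVVVZmIh0IRAAASIzRERVVVVVVVVVVVVVVVVVVVVEVVVVVVmYiIYiEAABNERFVVVVVVVVVVVVVVVVVVVVVmZVVVVVWZiIh0IhABI1VVVVVVVVVVVVVVVVVVVVZmZmZlVVVVVZmYiHYyEAIzVVVVVVVVVVVVVVVVVVVVZmZmZmVVVVVVmZiId1MhEjRVVVVVVVVVVVVVVVVVVVVmZmZmZlVVVVV5iIiHYzIjRFZmVVVVVVVVVVVVVVVVVWZmZmZ2VVVVVWiIiId1QzRFVmZmZlVVVVVVVVVVVVVVZmZmZ3ZVVVVVZ4iIh3ZURVVWZmZmZmZVVVVVRVVVVVVmZmZndlVVVVVmeIh3d2VVVVZmZmZmZmZmVVVEVVVVVWZmZmd3ZVVVVWZnd3d3dmZmZmZmZmZmZmZmVURFVVVVZmZmZ3dlVVVVVmd3d3d3ZmZmZmZmZmZmZmZlREVVVVVWZmZmd2VVVVVVZmd3d3dmZmZmZmZmZmZmZmVERFVVVVZmZmZ3ZlVVVVVmZnd3iHZmZmZmZmZmZmZmZlREVVVVVmZmZmd2VVVVVWZmd3eId3dmZmZmZmZmZmZmVERVVVVWZmZmZnZVVVVVVmZnd4h3d3dmZmZmZmZmZmZURFVVVVVmZmZmZlVVVVVVZmd3iYd3d2ZmZmZmZmZmZmVEVVVVVWZmZmZmVVVVVVVmZneJh3d3ZmZmZmZmZmZmZURVVVVVZmZmZmZVVVVFVVZmd4mHd3dmZmZmZmZmZmZlRVVVVVVWZmZmZmVVVUVVVmZ3iZd3d2ZmZmZmZmZmZmVVVVVVVVZmZmZmZVVVRVVVZmeJl3d3ZmZmZmZmZmZmZlVVVVVVVWZmZmZVVVVERVVmZ4mYd3ZmZmZmZmZmZmZmVVVVVVVVVmZmZmVVVUREVVZniZh3dmZmZmZmZmZmZmZVVVVVVVVVVmZmVVVV"/>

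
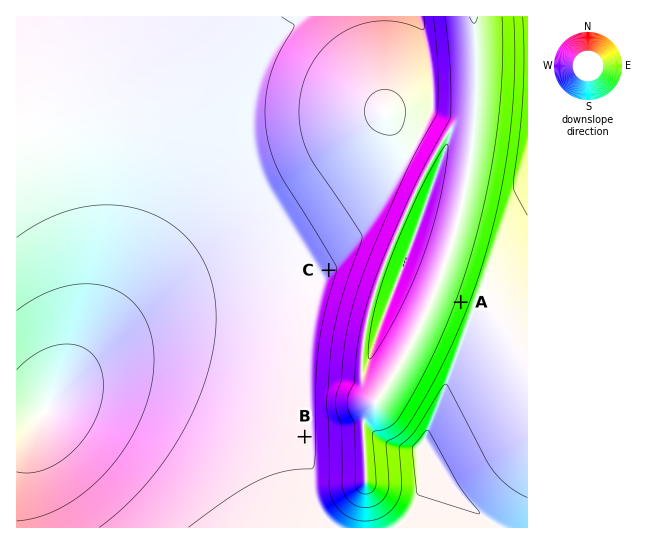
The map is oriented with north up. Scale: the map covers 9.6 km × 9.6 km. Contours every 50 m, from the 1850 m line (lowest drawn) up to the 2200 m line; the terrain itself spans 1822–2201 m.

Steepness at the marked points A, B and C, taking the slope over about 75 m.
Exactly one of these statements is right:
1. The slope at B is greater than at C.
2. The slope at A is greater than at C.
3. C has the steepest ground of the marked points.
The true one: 2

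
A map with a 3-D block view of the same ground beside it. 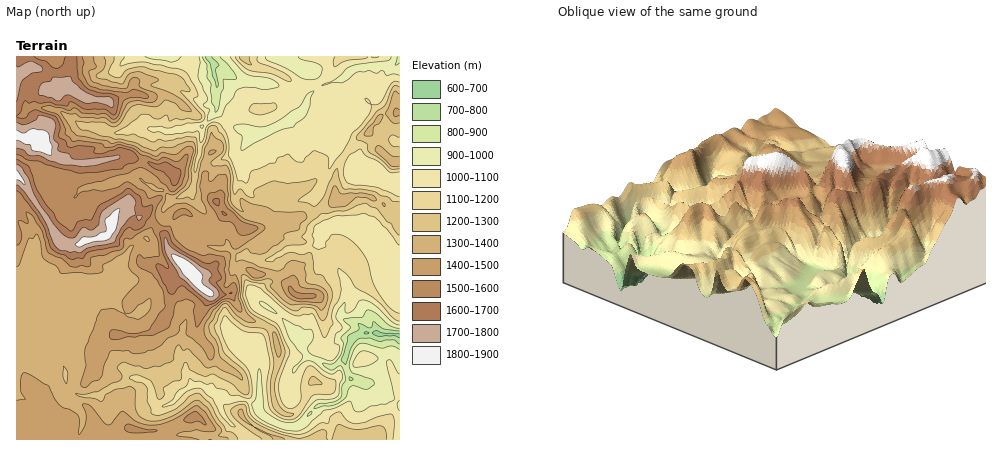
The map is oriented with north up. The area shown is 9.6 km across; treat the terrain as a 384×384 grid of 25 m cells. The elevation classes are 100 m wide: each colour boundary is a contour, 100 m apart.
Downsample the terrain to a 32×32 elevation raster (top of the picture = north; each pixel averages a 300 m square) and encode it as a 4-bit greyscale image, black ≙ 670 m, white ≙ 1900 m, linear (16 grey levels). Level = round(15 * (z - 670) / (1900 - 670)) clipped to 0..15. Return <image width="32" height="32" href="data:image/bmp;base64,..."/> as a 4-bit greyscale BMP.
<image width="32" height="32" href="data:image/bmp;base64,Qk12AgAAAAAAAHYAAAAoAAAAIAAAACAAAAABAAQAAAAAAAACAAATCwAAEwsAABAAAAAAAAAAAAAAABEREQAiIiIAMzMzAERERABVVVUAZmZmAHd3dwCIiIgAmZmZAKqqqgC7u7sAzMzMAN3d3QDu7u4A////AKqaqamqqpmZh2Z3ZWd3d3WpmZmZmpiaqoZnVERFZlZlmZmZmJh2Z5lmdUZmREVEVZmZiIiYdmV3VVVGVVRDQzSZmImYh3ZmVVZ2RkVmUzM0mZiJmYd3d2d3hUZUZUMzRJiIiZmIiId4iGRGVEQyRESIiImpmZmIiZZUV2RFUjQziIiJmqqqmJmFRVdURUIREYiIiJqpqqmZdWd2REZTISOIiIiZmZq6q4aHVFZXVDNFiIiJmZmZqqvJlUWJmWREVIiIiIiZmbvO25VXmphlVlSYiYiZiZrM7sqYiJl3ZWZEmJmqqZmrzuzKiIeIdmZlRJirzLqZqs26qYeHd2ZmZUSpvd7dypnKmZmpiHdlZlRFqc3N3tu6upqpqpiHZVVEVqrLu87typqpq6iIiHZVVWe8y6q83cuZmbqIh3d3h2Z3zLqqqry6mXmpdnd3Zoh3ZdyqqqqqmbuJmWZmZmZ2VVTbu8zLuqvLiIhVVmZmZURWzN3czMy6qpeGRFVVVlVVeN7tu7qqh3iHlkREVVVFZ3fu7KmHdmZVZXVEREREVWh3zduYiIdmZmVURERERVVXeLu6q7u4d3d1NFVVRERVVXnMzc3cuqmIZTRFVUREVVVYzN3cqYmYd2QjRERVRERVVt3Myodoh3ZUIjRVVERURETMu8qYZVVEUyNWVEREVVRD"/>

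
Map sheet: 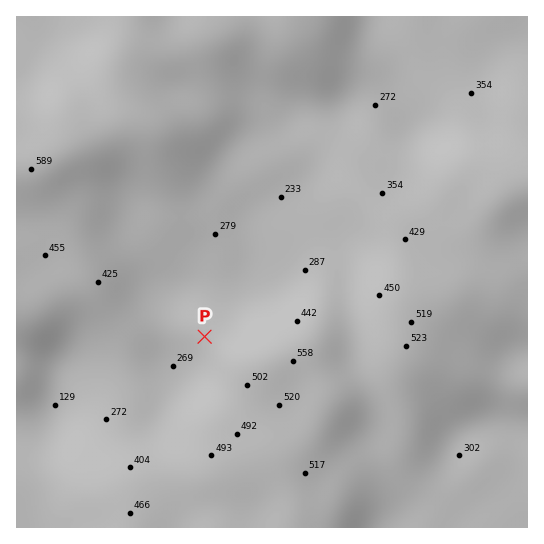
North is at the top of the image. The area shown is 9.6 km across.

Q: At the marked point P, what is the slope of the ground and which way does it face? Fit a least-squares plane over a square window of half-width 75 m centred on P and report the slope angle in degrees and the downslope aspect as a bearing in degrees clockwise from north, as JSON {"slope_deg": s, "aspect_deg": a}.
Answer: {"slope_deg": 6, "aspect_deg": 278}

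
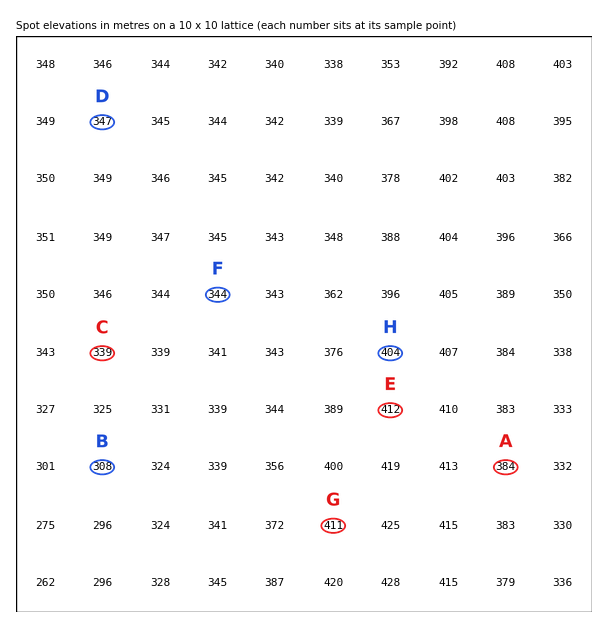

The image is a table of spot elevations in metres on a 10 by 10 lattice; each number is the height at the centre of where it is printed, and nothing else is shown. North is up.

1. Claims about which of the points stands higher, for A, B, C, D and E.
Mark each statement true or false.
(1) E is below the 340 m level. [false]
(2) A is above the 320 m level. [true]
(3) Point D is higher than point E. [false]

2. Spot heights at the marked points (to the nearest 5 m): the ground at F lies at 345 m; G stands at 410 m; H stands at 405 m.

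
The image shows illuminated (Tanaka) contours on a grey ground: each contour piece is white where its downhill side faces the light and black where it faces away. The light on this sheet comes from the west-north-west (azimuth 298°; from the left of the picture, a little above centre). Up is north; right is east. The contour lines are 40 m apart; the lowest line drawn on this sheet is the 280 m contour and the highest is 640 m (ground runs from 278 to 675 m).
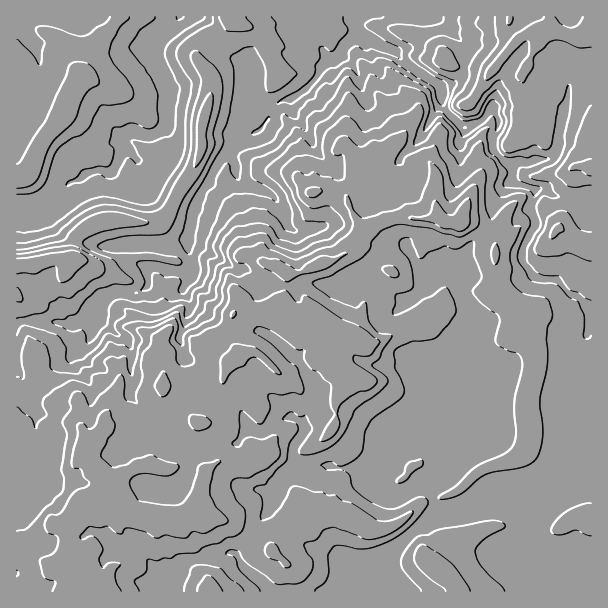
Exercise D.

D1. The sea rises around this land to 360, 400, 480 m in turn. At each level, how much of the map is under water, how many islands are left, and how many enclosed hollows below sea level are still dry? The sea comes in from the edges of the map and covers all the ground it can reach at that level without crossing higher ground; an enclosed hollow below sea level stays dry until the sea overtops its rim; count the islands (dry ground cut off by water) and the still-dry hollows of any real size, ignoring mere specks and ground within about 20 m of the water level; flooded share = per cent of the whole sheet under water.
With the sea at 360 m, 11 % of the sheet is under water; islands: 0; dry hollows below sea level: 0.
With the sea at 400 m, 19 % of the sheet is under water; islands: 0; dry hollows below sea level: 0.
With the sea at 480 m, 31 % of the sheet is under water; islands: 0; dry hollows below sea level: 0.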